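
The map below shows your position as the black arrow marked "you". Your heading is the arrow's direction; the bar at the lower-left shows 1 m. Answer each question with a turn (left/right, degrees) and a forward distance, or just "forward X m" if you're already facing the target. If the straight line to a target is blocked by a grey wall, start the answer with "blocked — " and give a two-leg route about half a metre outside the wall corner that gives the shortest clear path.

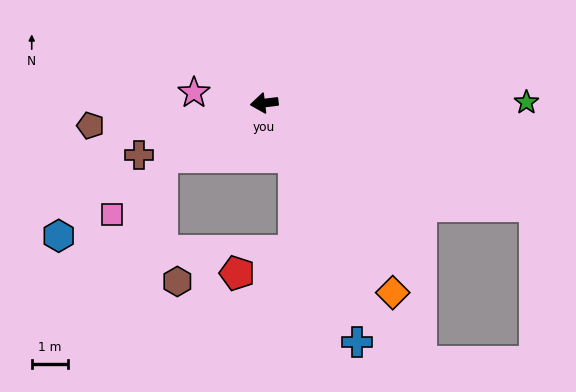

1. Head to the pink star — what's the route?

turn right 15°, forward 1.9 m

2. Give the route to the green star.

turn left 173°, forward 7.1 m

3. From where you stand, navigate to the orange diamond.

turn left 117°, forward 6.2 m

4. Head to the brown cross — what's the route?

turn left 16°, forward 3.7 m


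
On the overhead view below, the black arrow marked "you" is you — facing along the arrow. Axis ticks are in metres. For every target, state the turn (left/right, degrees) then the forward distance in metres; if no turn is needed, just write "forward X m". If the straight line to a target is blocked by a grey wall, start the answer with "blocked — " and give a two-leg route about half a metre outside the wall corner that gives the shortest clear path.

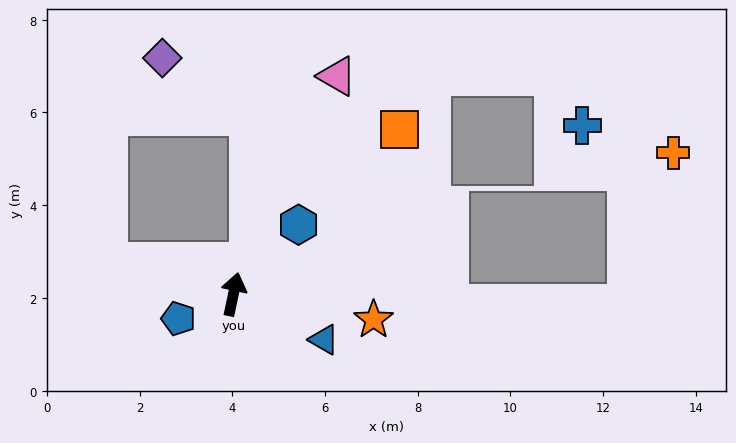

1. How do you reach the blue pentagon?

turn left 126°, forward 1.3 m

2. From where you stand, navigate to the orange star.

turn right 88°, forward 3.1 m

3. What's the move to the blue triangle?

turn right 105°, forward 2.2 m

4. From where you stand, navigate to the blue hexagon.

turn right 31°, forward 2.1 m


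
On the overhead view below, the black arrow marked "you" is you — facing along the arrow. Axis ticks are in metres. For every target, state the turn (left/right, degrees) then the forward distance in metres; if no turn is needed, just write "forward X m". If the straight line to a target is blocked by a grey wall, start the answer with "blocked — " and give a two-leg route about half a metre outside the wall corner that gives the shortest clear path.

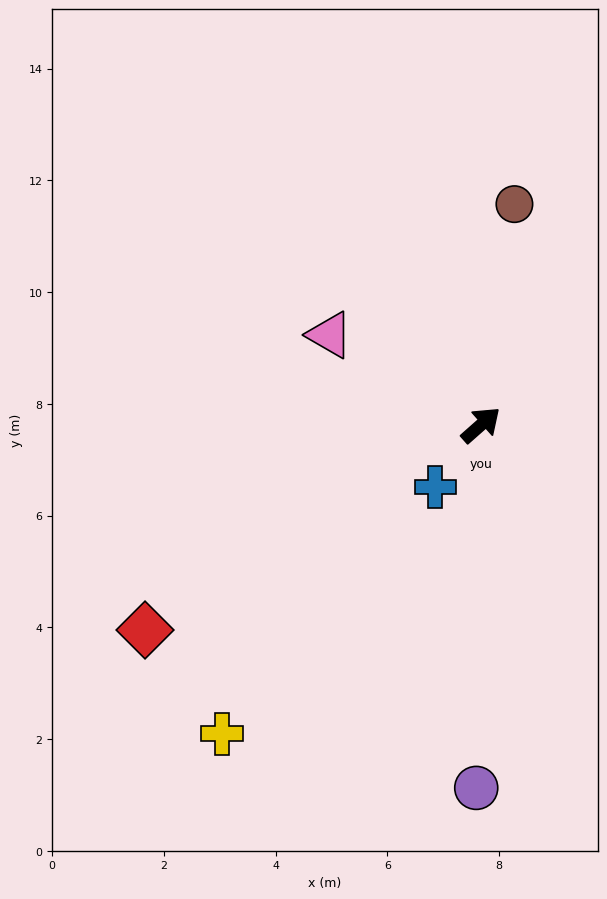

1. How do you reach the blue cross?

turn right 168°, forward 1.4 m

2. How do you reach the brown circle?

turn left 40°, forward 4.0 m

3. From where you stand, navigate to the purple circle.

turn right 132°, forward 6.5 m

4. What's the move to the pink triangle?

turn left 108°, forward 3.2 m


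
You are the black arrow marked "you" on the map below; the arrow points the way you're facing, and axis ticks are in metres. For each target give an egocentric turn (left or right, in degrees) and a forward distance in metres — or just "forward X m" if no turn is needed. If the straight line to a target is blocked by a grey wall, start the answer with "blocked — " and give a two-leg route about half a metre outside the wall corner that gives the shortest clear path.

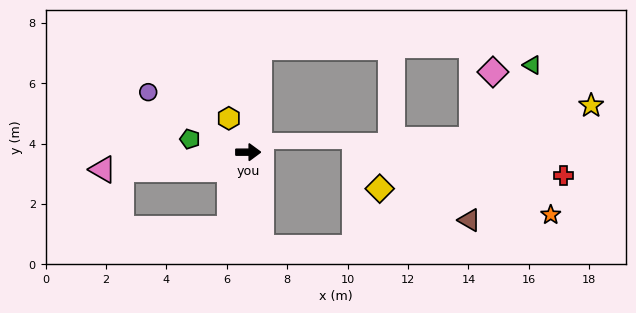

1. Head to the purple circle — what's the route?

turn left 149°, forward 3.9 m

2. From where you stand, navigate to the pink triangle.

turn right 173°, forward 4.9 m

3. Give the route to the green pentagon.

turn left 167°, forward 2.0 m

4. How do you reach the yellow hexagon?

turn left 120°, forward 1.3 m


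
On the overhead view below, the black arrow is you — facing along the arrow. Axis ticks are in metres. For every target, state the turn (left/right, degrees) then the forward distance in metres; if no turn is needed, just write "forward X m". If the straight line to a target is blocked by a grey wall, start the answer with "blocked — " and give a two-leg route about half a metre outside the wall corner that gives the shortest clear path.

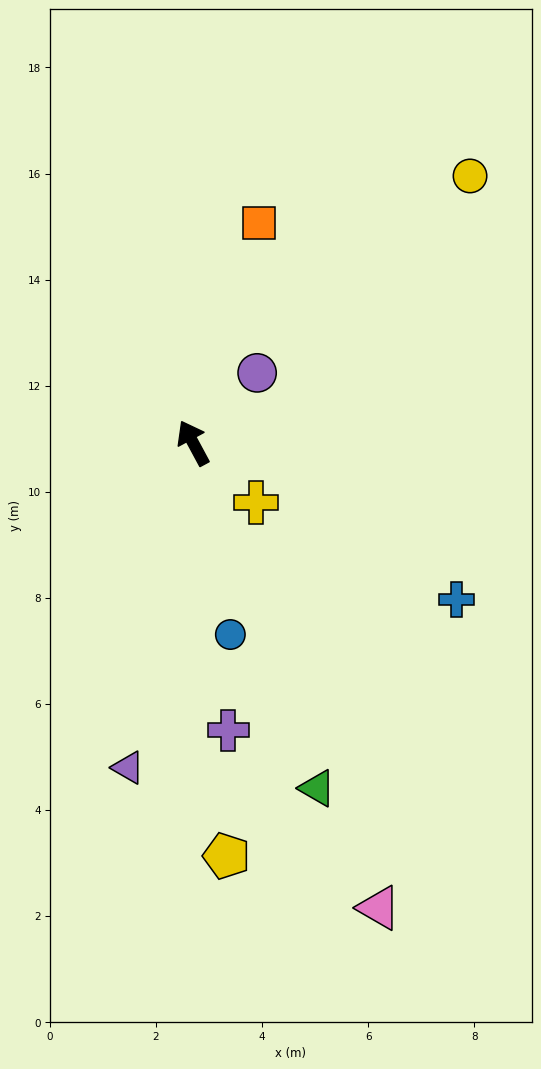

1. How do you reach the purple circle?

turn right 71°, forward 1.8 m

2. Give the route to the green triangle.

turn left 171°, forward 6.9 m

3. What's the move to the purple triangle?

turn left 140°, forward 6.2 m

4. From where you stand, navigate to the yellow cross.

turn right 162°, forward 1.6 m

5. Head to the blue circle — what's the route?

turn left 163°, forward 3.7 m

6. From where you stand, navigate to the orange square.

turn right 45°, forward 4.3 m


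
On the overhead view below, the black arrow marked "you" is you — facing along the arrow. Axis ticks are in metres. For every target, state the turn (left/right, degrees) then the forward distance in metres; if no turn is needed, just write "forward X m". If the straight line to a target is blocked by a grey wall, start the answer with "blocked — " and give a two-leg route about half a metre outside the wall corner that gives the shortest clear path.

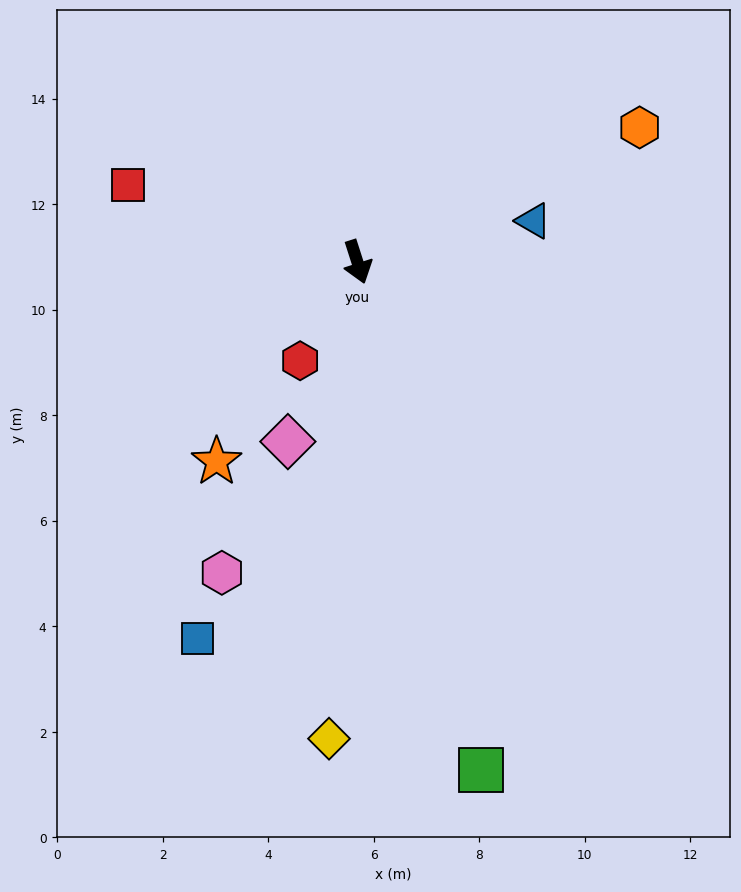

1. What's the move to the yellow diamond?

turn right 21°, forward 9.1 m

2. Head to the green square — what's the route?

turn right 4°, forward 9.9 m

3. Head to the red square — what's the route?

turn right 126°, forward 4.6 m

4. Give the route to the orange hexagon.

turn left 98°, forward 5.9 m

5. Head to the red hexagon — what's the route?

turn right 48°, forward 2.2 m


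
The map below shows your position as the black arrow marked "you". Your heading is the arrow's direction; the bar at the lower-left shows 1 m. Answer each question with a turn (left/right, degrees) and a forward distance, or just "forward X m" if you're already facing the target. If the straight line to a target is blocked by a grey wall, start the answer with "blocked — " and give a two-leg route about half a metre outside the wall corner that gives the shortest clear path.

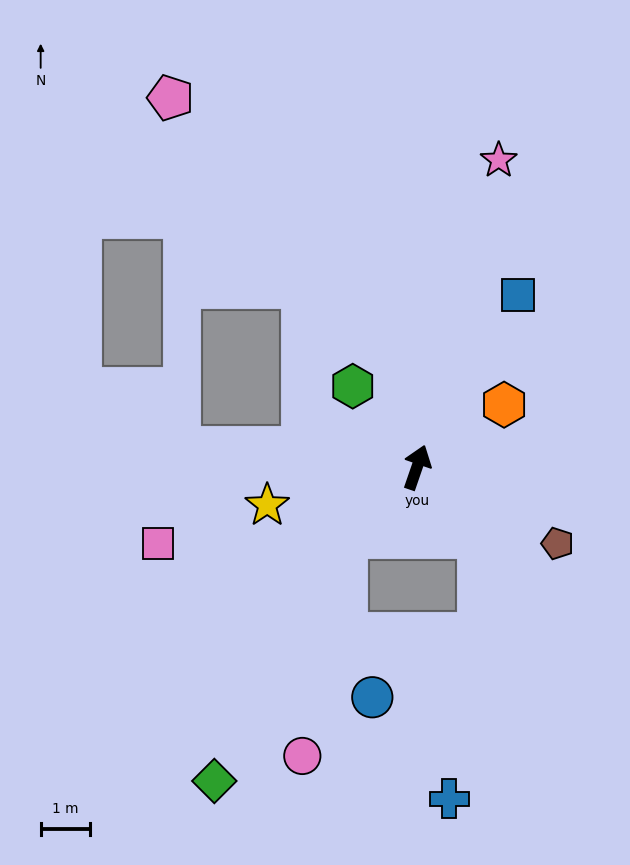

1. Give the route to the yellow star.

turn left 123°, forward 3.1 m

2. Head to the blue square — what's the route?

turn right 11°, forward 4.0 m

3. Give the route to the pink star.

turn left 4°, forward 6.4 m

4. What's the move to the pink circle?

blocked — turn left 154°, forward 2.0 m, then turn left 34°, forward 4.5 m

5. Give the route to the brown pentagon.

turn right 99°, forward 3.2 m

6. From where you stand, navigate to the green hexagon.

turn left 57°, forward 2.1 m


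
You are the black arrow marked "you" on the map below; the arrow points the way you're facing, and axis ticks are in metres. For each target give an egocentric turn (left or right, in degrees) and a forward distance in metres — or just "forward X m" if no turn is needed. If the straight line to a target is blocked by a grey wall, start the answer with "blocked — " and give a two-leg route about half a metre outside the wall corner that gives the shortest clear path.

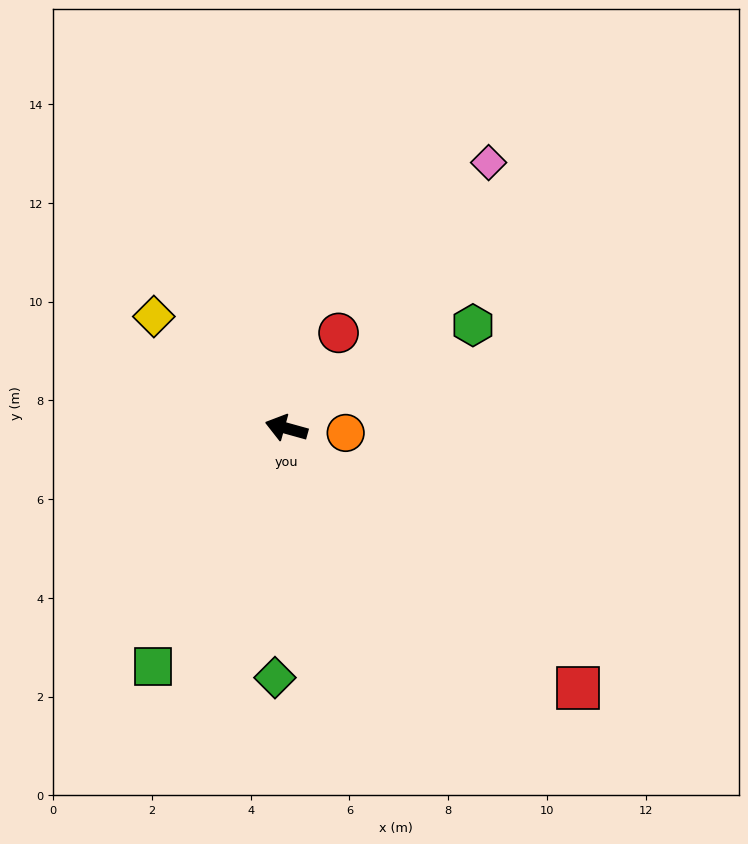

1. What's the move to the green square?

turn left 76°, forward 5.5 m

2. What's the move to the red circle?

turn right 103°, forward 2.2 m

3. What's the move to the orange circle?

turn right 169°, forward 1.2 m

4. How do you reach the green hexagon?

turn right 136°, forward 4.3 m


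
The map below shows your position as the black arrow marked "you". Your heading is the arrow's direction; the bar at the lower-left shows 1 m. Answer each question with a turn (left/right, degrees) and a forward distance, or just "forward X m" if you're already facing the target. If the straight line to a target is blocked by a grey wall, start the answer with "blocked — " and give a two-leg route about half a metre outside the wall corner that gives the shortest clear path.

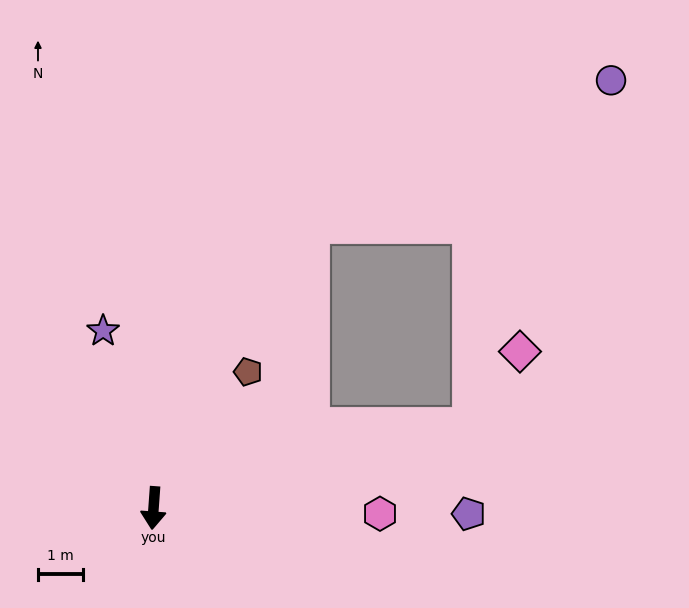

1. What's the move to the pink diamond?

blocked — turn left 109°, forward 7.3 m, then turn left 42°, forward 2.0 m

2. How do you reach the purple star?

turn right 160°, forward 4.1 m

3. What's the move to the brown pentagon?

turn left 149°, forward 3.7 m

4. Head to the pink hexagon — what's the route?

turn left 93°, forward 5.1 m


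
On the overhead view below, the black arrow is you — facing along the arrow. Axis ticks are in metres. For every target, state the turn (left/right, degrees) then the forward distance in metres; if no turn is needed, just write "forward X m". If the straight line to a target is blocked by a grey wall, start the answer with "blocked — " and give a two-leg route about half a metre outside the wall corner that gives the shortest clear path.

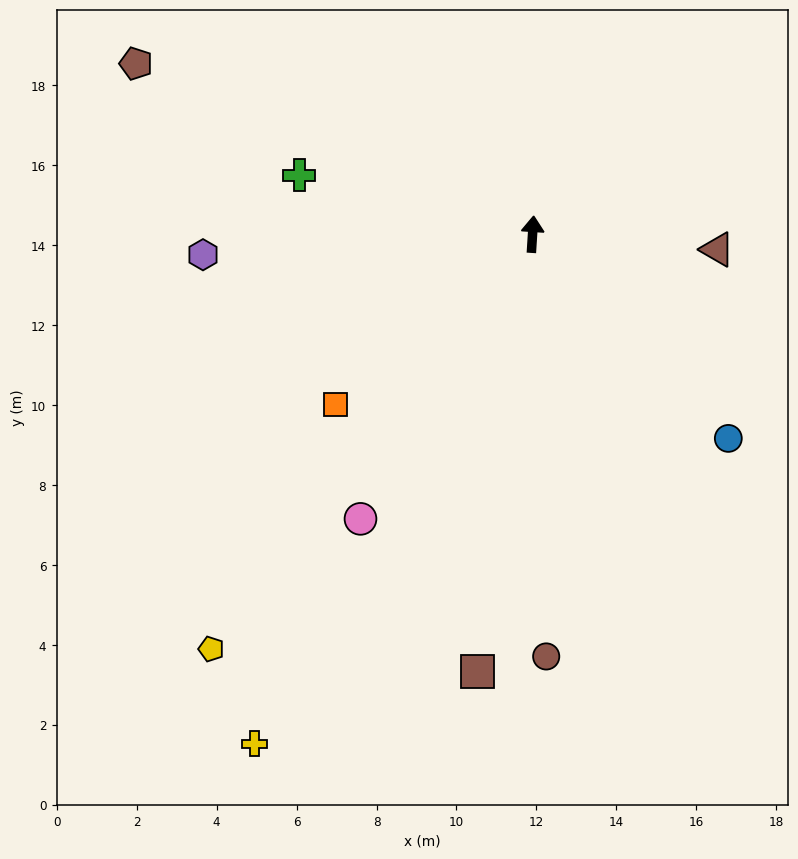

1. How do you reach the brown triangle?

turn right 91°, forward 4.6 m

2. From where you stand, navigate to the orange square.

turn left 134°, forward 6.5 m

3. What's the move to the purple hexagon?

turn left 97°, forward 8.3 m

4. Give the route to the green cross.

turn left 79°, forward 6.0 m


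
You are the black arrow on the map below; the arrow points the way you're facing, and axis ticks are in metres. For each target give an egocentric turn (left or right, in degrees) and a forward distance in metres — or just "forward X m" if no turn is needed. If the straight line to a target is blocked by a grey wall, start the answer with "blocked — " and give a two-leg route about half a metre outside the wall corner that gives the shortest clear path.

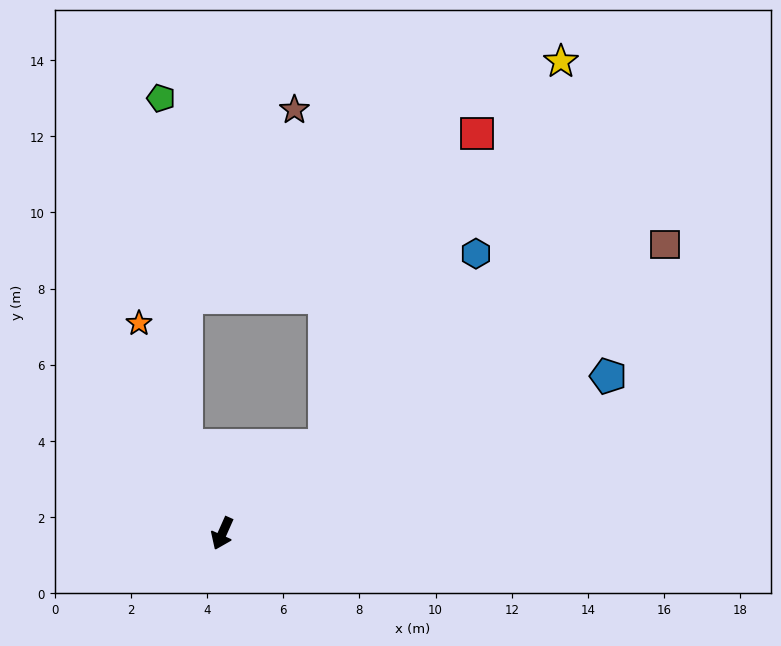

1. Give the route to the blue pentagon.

turn left 136°, forward 10.9 m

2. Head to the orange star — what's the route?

turn right 134°, forward 5.9 m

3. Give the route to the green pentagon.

blocked — turn right 134°, forward 2.5 m, then turn right 18°, forward 9.1 m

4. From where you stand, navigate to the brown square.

turn left 147°, forward 13.9 m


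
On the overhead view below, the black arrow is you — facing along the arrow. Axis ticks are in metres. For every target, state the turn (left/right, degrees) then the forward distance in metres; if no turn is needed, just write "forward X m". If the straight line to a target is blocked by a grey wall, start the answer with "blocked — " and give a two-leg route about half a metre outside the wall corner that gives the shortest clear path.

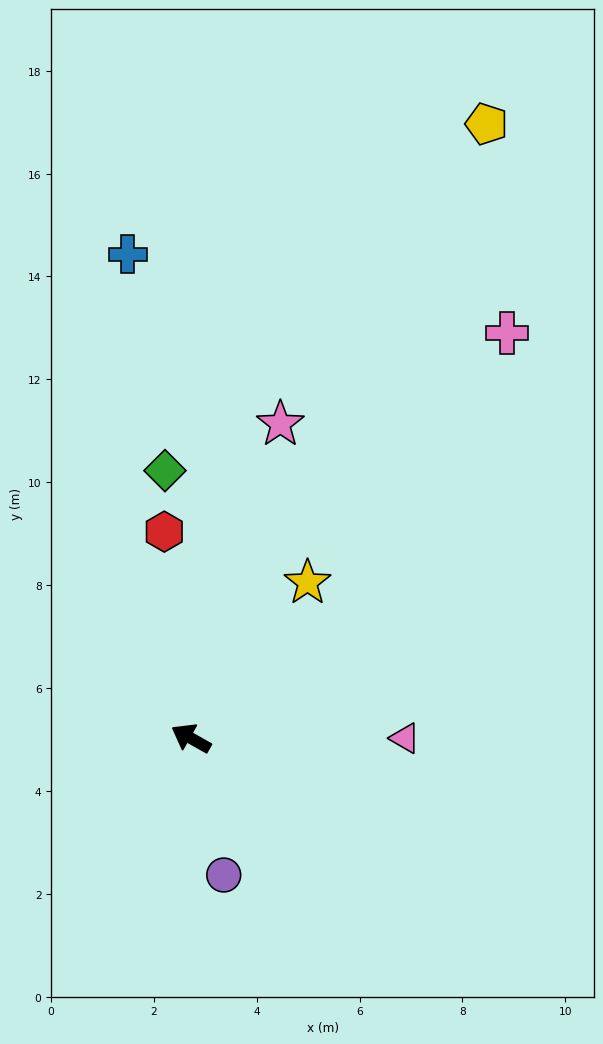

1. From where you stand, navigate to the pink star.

turn right 76°, forward 6.4 m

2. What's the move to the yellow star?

turn right 97°, forward 3.8 m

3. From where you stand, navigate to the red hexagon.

turn right 53°, forward 4.0 m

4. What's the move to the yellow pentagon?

turn right 86°, forward 13.3 m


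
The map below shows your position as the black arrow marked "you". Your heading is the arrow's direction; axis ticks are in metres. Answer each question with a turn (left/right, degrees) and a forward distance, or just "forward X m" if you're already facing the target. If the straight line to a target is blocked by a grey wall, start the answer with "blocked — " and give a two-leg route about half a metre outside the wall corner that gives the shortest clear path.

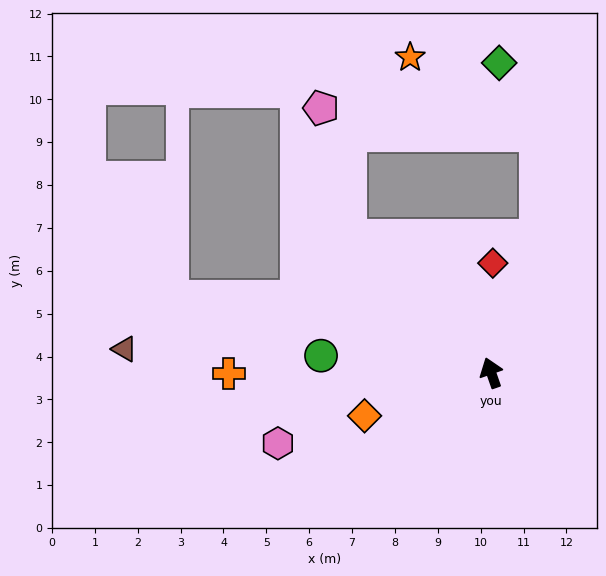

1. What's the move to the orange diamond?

turn left 90°, forward 3.1 m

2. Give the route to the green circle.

turn left 65°, forward 4.0 m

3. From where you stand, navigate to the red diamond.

turn right 20°, forward 2.6 m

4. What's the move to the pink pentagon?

blocked — turn left 27°, forward 4.6 m, then turn right 34°, forward 3.1 m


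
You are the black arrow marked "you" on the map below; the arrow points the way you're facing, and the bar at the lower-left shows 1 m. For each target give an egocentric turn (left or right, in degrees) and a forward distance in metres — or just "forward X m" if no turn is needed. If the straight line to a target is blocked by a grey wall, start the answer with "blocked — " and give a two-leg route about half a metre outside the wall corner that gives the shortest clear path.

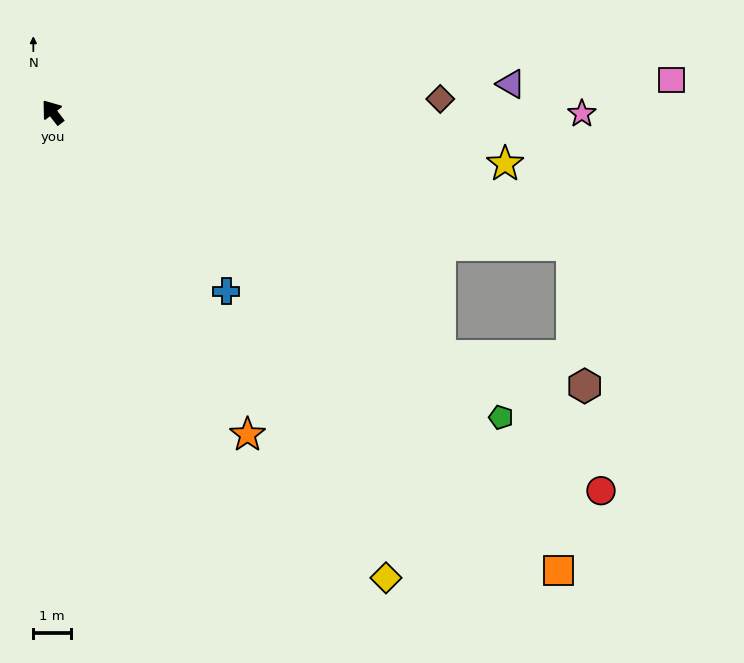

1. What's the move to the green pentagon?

turn right 162°, forward 14.3 m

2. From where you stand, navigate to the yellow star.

turn right 134°, forward 12.0 m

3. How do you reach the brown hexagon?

blocked — turn right 160°, forward 12.1 m, then turn left 21°, forward 3.9 m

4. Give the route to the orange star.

turn left 174°, forward 10.0 m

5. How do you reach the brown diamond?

turn right 126°, forward 10.3 m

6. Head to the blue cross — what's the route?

turn right 174°, forward 6.6 m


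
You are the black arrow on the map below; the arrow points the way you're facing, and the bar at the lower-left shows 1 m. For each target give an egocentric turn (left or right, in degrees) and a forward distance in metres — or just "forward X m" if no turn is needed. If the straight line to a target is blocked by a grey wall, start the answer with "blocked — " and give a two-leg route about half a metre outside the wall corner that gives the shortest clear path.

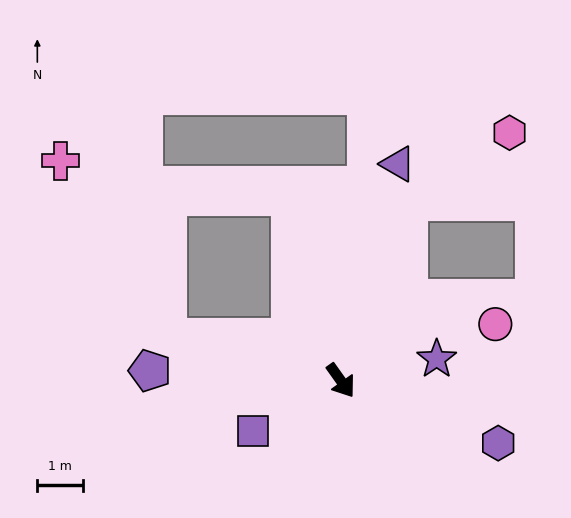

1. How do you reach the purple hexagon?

turn left 33°, forward 3.7 m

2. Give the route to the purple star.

turn left 67°, forward 2.1 m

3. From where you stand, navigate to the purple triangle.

turn left 130°, forward 4.9 m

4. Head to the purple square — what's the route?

turn right 96°, forward 2.2 m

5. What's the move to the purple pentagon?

turn right 128°, forward 4.2 m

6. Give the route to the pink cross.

blocked — turn right 139°, forward 3.9 m, then turn right 45°, forward 4.5 m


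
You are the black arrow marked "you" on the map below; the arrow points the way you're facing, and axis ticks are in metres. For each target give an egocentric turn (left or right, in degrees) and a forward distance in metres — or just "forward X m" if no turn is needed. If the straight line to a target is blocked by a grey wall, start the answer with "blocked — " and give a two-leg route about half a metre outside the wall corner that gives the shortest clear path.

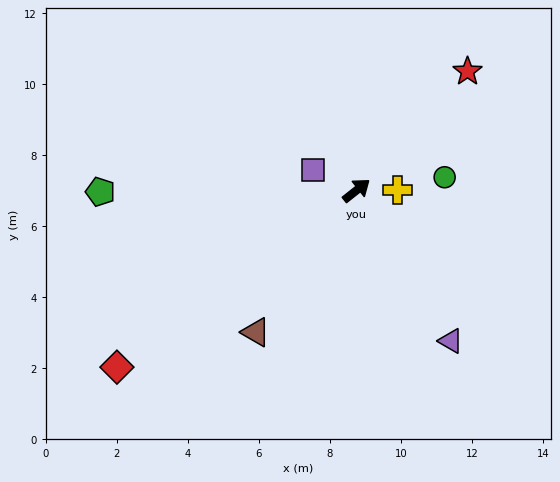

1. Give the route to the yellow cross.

turn right 38°, forward 1.2 m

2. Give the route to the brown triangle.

turn right 164°, forward 4.9 m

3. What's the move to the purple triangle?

turn right 96°, forward 5.0 m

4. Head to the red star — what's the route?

turn left 9°, forward 4.6 m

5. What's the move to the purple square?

turn left 117°, forward 1.4 m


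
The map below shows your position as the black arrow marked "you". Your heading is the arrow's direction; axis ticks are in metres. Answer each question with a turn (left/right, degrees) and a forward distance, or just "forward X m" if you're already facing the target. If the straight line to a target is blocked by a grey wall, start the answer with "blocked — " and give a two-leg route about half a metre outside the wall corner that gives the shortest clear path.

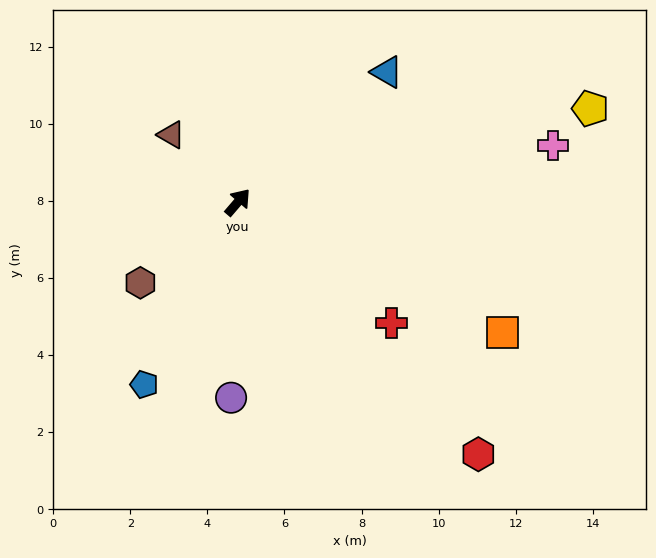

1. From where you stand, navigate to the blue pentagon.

turn right 166°, forward 5.3 m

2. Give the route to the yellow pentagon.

turn right 34°, forward 9.5 m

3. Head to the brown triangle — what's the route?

turn left 85°, forward 2.5 m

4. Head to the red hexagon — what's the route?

turn right 96°, forward 9.0 m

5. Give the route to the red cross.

turn right 88°, forward 5.1 m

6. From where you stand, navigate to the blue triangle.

turn right 8°, forward 5.1 m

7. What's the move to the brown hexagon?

turn left 170°, forward 3.3 m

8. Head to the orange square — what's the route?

turn right 76°, forward 7.7 m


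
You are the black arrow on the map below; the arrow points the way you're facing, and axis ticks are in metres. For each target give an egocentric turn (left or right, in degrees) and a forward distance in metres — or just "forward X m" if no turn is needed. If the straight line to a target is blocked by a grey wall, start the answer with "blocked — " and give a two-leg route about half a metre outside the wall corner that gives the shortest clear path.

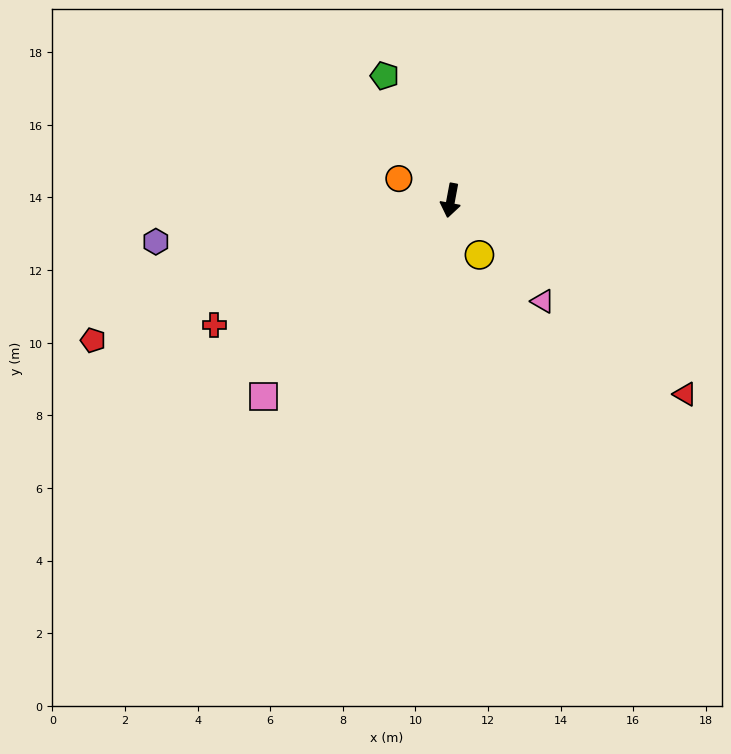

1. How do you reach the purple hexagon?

turn right 71°, forward 8.2 m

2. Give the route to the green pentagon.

turn right 141°, forward 3.9 m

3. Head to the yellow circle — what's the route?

turn left 38°, forward 1.7 m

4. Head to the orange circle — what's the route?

turn right 102°, forward 1.5 m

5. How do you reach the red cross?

turn right 52°, forward 7.4 m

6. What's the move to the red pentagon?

turn right 58°, forward 10.6 m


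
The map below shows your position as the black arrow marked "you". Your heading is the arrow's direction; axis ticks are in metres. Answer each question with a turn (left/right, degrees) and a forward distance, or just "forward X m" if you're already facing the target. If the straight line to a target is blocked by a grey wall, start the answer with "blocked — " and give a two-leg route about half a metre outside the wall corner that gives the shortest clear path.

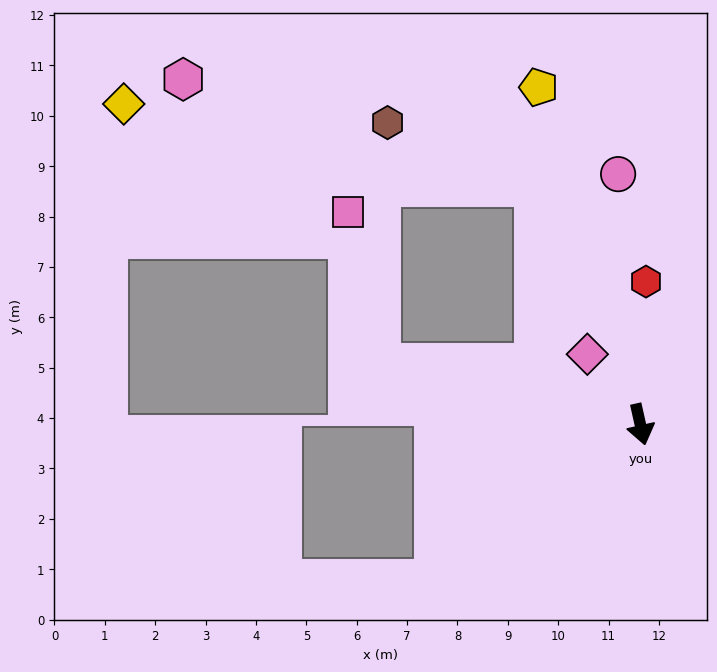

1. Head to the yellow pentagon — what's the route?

turn right 176°, forward 7.0 m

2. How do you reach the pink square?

blocked — turn right 115°, forward 5.3 m, then turn right 66°, forward 3.1 m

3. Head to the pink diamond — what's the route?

turn right 156°, forward 1.7 m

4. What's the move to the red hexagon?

turn left 165°, forward 2.8 m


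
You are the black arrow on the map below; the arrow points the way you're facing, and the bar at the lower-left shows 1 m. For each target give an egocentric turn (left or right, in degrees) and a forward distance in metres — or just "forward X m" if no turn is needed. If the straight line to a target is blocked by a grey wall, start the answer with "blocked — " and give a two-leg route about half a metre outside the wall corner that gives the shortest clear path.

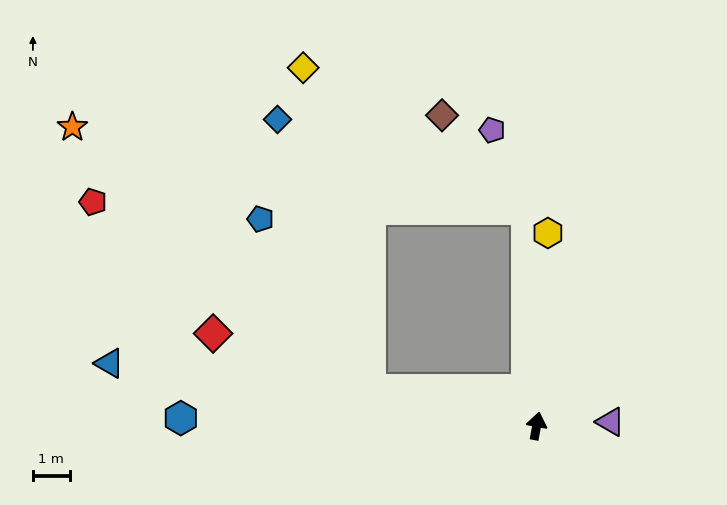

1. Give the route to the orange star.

blocked — turn left 88°, forward 4.6 m, then turn right 29°, forward 10.8 m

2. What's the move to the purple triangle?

turn right 76°, forward 2.0 m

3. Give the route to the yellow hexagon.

turn left 7°, forward 5.2 m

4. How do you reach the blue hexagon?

turn left 99°, forward 9.6 m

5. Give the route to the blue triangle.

turn left 92°, forward 11.7 m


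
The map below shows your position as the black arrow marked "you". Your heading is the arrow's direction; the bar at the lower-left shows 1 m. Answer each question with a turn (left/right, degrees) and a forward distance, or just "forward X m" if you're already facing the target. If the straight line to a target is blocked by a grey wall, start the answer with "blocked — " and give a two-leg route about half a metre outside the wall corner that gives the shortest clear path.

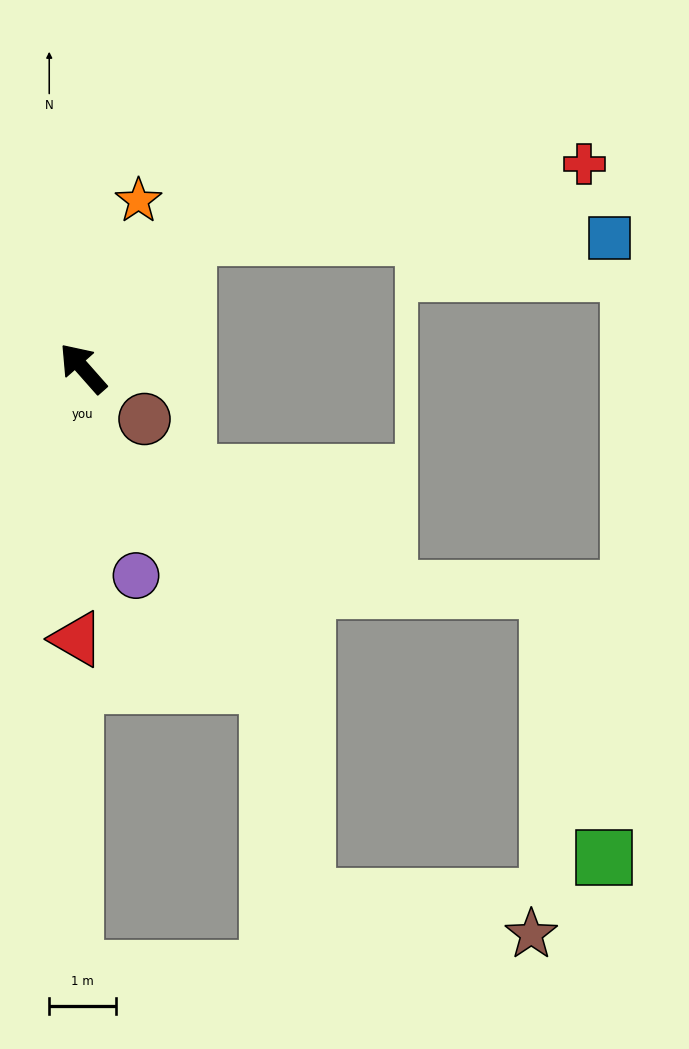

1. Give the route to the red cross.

blocked — turn right 80°, forward 2.5 m, then turn right 41°, forward 6.1 m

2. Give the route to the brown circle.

turn right 171°, forward 1.2 m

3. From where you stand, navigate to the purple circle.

turn left 153°, forward 3.2 m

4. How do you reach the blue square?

blocked — turn right 80°, forward 2.5 m, then turn right 52°, forward 6.3 m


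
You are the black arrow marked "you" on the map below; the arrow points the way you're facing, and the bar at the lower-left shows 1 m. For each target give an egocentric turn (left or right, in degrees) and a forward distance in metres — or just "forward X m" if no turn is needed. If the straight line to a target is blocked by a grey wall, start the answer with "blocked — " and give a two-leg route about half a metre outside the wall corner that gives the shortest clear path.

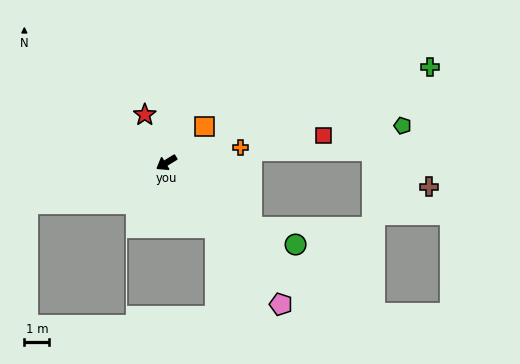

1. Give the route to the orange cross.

turn left 160°, forward 3.0 m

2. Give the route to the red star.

turn right 97°, forward 2.1 m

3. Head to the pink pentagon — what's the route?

turn left 97°, forward 7.2 m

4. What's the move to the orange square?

turn right 167°, forward 2.1 m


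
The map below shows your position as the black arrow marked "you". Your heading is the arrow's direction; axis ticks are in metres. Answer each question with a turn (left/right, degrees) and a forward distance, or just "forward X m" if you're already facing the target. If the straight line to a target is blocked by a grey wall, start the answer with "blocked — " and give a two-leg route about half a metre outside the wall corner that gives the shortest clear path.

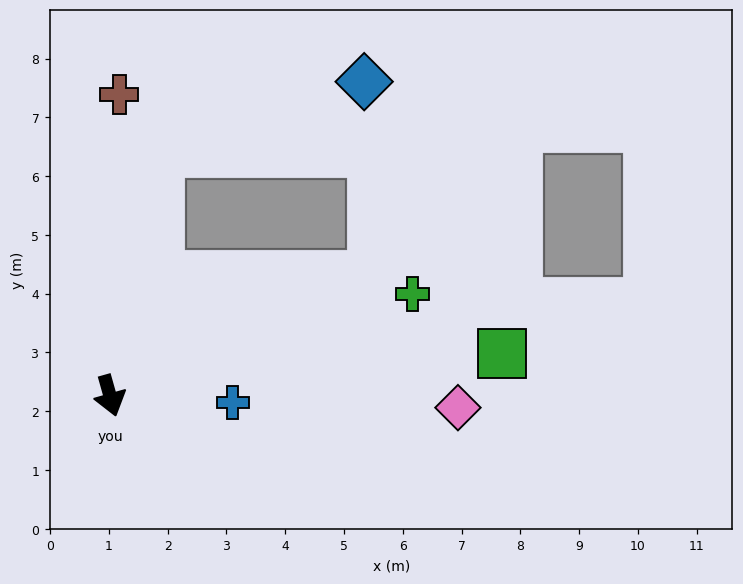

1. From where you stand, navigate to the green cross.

turn left 93°, forward 5.4 m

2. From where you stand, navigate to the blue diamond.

blocked — turn left 153°, forward 4.2 m, then turn right 60°, forward 3.7 m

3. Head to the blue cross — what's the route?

turn left 71°, forward 2.1 m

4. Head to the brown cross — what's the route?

turn left 163°, forward 5.1 m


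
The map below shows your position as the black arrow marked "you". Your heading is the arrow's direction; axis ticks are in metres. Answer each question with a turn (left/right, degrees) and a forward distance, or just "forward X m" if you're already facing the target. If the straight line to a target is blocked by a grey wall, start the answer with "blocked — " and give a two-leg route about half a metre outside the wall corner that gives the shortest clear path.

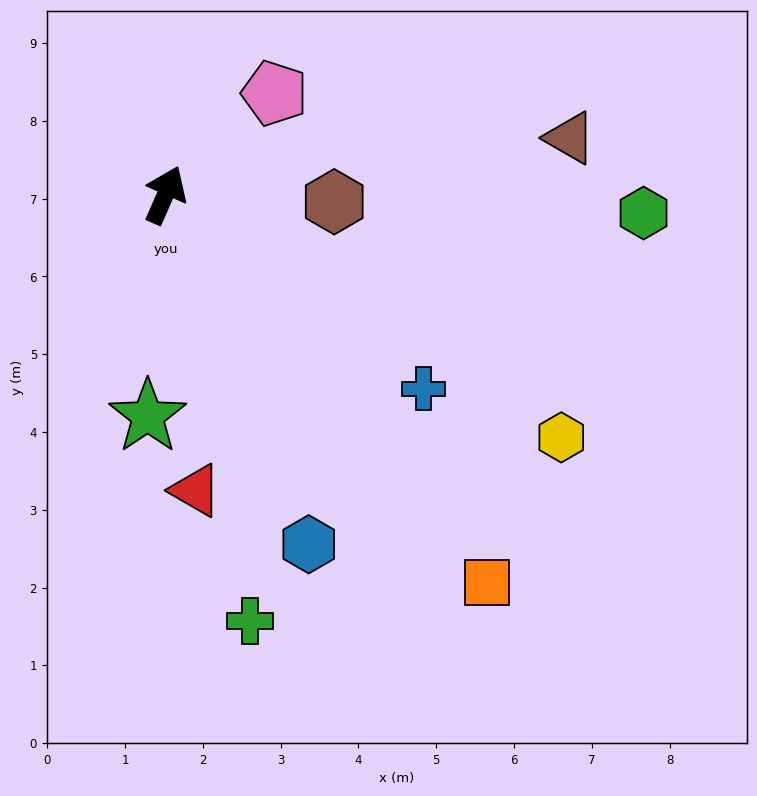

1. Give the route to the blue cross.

turn right 103°, forward 4.2 m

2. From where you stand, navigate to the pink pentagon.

turn right 23°, forward 1.9 m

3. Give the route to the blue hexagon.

turn right 134°, forward 4.9 m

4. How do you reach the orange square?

turn right 117°, forward 6.5 m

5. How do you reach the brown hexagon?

turn right 69°, forward 2.2 m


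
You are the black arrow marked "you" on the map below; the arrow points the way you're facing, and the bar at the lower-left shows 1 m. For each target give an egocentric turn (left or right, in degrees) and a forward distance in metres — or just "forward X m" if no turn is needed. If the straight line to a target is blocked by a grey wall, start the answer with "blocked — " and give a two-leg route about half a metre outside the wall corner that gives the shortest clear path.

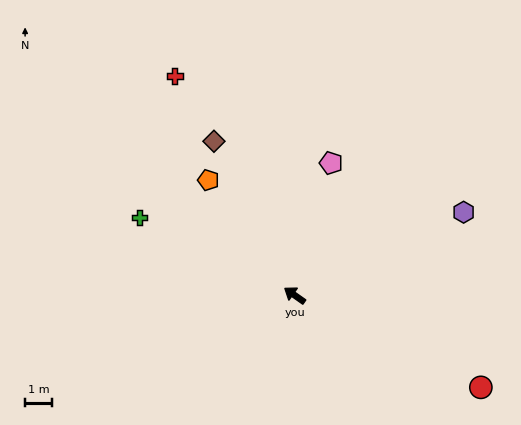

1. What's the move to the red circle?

turn right 171°, forward 7.7 m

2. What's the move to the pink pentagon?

turn right 70°, forward 5.1 m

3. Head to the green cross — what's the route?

turn left 9°, forward 6.5 m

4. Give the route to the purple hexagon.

turn right 119°, forward 7.0 m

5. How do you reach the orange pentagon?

turn right 18°, forward 5.3 m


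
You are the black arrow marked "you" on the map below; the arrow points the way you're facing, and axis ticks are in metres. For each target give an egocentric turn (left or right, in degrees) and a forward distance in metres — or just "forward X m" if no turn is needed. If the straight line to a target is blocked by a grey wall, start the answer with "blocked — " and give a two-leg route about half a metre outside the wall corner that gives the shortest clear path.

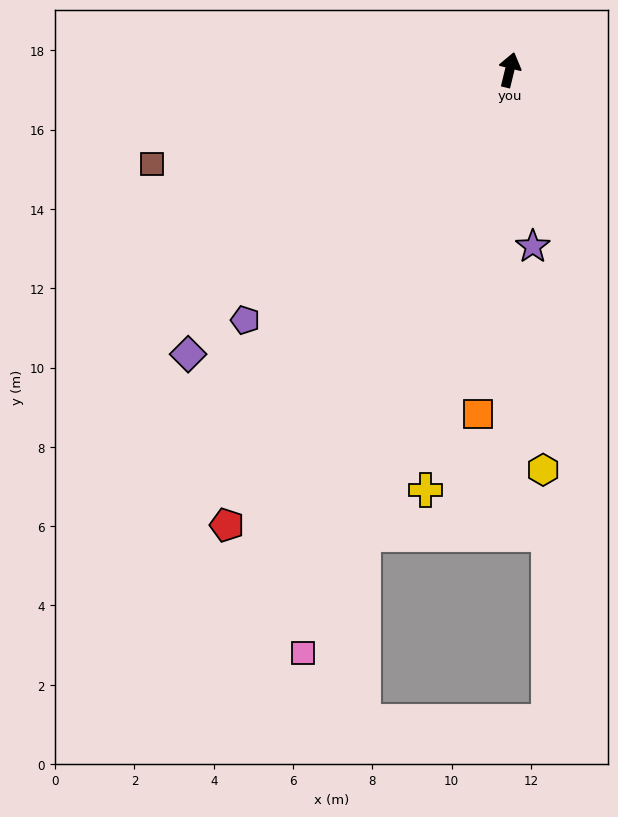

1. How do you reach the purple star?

turn right 159°, forward 4.5 m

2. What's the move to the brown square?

turn left 119°, forward 9.3 m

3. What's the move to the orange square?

turn right 172°, forward 8.7 m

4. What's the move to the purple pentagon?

turn left 147°, forward 9.2 m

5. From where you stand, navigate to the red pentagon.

turn left 162°, forward 13.5 m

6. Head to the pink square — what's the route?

turn left 174°, forward 15.6 m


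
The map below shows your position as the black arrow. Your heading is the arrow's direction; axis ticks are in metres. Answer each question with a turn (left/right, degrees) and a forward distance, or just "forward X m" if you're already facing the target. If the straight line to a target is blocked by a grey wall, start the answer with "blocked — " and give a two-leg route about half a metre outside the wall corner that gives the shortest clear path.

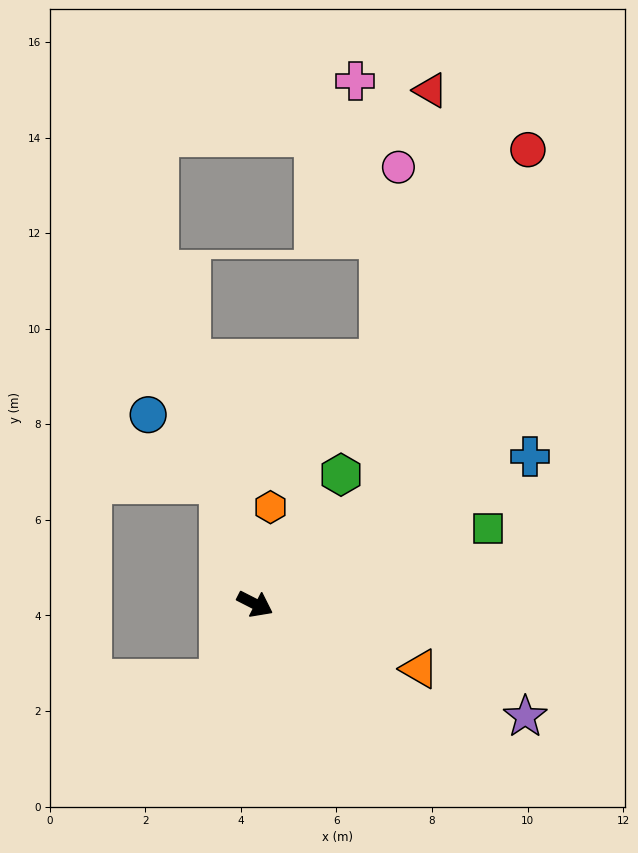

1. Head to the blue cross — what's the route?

turn left 55°, forward 6.5 m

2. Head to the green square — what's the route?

turn left 45°, forward 5.1 m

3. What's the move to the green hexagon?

turn left 83°, forward 3.2 m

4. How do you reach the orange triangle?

turn left 6°, forward 3.7 m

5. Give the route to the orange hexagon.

turn left 108°, forward 2.1 m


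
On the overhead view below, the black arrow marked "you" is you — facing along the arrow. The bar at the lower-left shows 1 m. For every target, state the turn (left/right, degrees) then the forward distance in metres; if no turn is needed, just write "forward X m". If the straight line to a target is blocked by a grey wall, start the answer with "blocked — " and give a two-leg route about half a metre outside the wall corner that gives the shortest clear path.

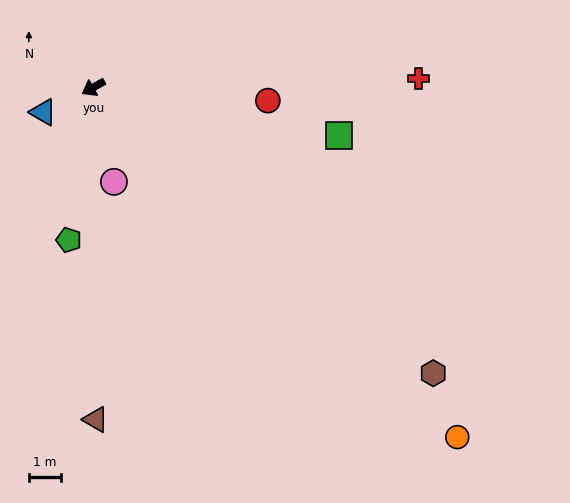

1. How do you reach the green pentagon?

turn left 51°, forward 4.8 m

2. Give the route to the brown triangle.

turn left 61°, forward 10.4 m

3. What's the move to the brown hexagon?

turn left 111°, forward 13.9 m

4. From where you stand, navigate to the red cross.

turn left 152°, forward 10.2 m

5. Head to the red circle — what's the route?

turn left 146°, forward 5.5 m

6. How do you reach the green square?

turn left 140°, forward 7.8 m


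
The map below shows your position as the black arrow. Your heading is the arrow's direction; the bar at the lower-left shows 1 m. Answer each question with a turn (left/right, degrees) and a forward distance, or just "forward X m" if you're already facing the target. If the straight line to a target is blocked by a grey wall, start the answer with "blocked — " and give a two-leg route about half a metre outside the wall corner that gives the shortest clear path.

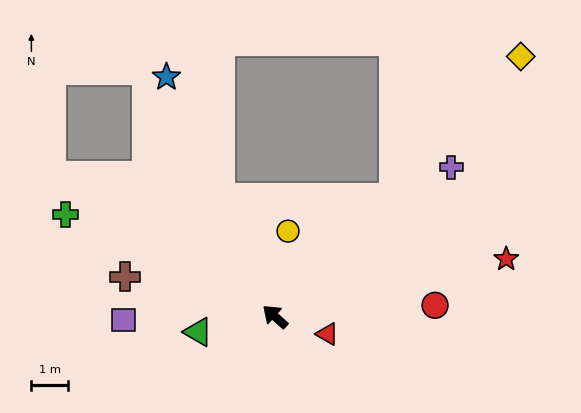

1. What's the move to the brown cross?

turn left 27°, forward 4.2 m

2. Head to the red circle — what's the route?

turn right 134°, forward 4.3 m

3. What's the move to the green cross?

turn left 16°, forward 6.3 m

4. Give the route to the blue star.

turn right 24°, forward 7.1 m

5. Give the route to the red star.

turn right 124°, forward 6.4 m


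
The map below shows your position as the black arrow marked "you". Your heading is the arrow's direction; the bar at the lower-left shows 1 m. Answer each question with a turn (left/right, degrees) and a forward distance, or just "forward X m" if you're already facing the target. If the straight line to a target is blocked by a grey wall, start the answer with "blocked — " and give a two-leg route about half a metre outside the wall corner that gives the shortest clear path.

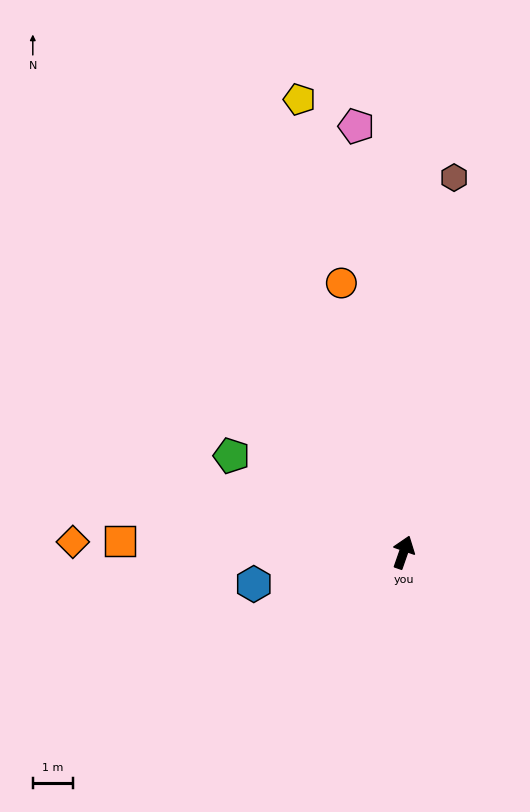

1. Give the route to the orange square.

turn left 107°, forward 7.1 m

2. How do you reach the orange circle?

turn left 32°, forward 6.9 m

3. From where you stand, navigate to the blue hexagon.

turn left 121°, forward 3.8 m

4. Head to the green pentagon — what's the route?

turn left 80°, forward 4.9 m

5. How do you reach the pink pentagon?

turn left 26°, forward 10.8 m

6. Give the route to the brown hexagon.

turn left 12°, forward 9.5 m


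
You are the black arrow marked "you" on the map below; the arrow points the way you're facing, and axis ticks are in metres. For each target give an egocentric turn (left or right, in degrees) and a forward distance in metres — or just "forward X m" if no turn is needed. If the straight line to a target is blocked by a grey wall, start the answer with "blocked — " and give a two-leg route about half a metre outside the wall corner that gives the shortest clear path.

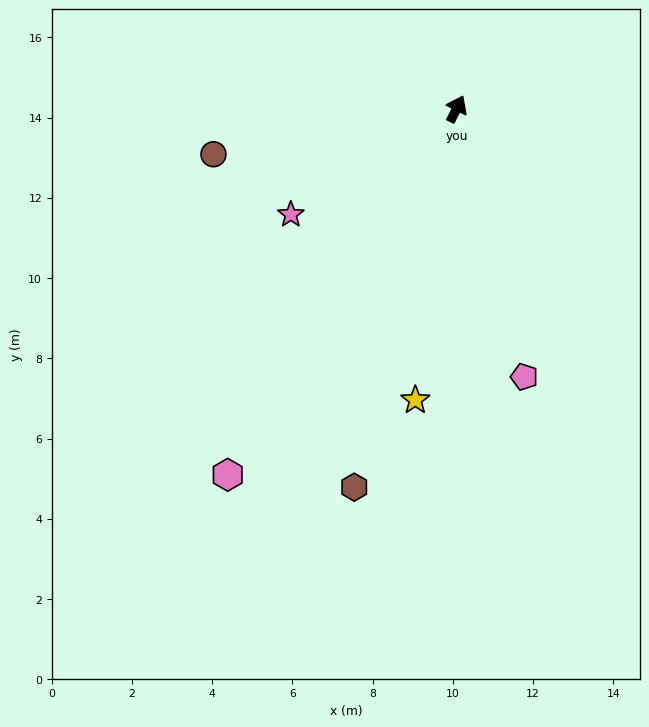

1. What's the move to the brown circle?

turn left 127°, forward 6.2 m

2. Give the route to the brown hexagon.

turn right 169°, forward 9.8 m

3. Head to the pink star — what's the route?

turn left 149°, forward 4.9 m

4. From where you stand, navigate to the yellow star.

turn right 162°, forward 7.3 m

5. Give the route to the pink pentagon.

turn right 139°, forward 6.9 m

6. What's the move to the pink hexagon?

turn left 174°, forward 10.8 m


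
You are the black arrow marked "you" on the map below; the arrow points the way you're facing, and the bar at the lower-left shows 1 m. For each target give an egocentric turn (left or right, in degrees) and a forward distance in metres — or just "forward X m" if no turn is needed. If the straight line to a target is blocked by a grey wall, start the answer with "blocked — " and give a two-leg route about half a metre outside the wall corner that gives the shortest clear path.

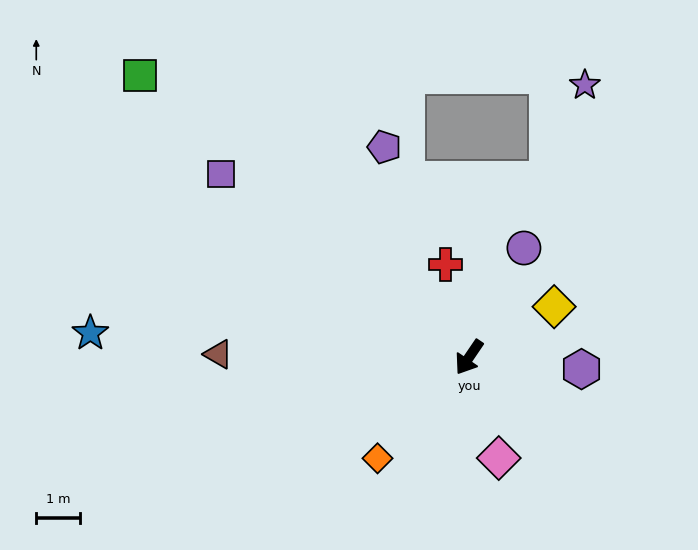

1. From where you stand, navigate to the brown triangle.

turn right 57°, forward 5.8 m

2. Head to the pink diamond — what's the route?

turn left 51°, forward 2.4 m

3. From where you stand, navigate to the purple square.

turn right 92°, forward 7.1 m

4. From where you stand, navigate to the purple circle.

turn right 172°, forward 2.8 m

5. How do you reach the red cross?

turn right 132°, forward 2.2 m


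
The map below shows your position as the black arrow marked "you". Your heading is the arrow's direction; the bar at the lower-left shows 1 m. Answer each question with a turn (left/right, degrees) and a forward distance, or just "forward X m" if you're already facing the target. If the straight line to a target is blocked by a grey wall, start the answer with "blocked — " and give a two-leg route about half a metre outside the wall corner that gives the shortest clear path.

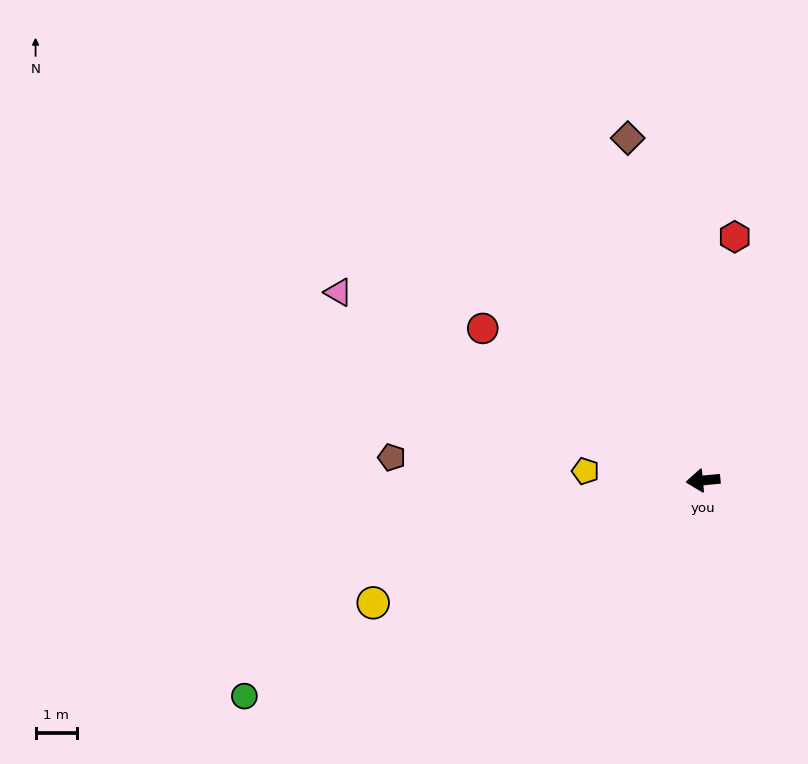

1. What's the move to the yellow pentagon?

turn right 10°, forward 2.8 m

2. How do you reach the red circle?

turn right 40°, forward 6.5 m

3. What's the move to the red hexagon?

turn right 103°, forward 5.9 m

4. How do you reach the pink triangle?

turn right 33°, forward 9.9 m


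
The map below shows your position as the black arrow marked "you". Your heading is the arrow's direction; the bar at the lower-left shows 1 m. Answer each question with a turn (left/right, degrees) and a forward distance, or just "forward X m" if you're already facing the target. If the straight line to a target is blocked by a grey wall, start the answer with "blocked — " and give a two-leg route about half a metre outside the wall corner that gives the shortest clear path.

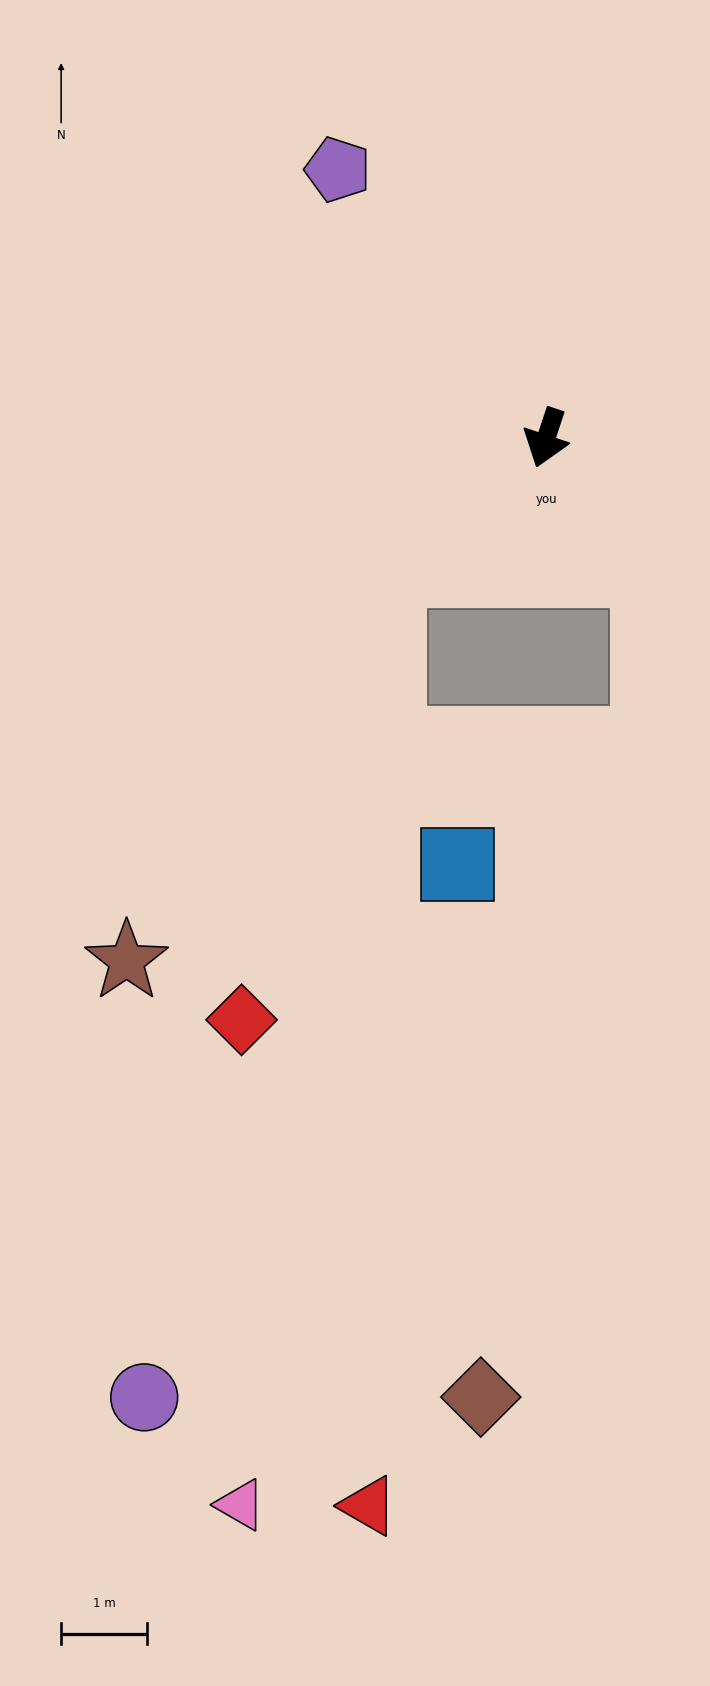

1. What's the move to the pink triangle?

blocked — turn right 32°, forward 2.4 m, then turn left 41°, forward 11.0 m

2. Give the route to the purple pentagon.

turn right 124°, forward 3.9 m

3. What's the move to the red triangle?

blocked — turn right 32°, forward 2.4 m, then turn left 49°, forward 10.9 m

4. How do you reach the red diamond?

blocked — turn right 32°, forward 2.4 m, then turn left 32°, forward 5.5 m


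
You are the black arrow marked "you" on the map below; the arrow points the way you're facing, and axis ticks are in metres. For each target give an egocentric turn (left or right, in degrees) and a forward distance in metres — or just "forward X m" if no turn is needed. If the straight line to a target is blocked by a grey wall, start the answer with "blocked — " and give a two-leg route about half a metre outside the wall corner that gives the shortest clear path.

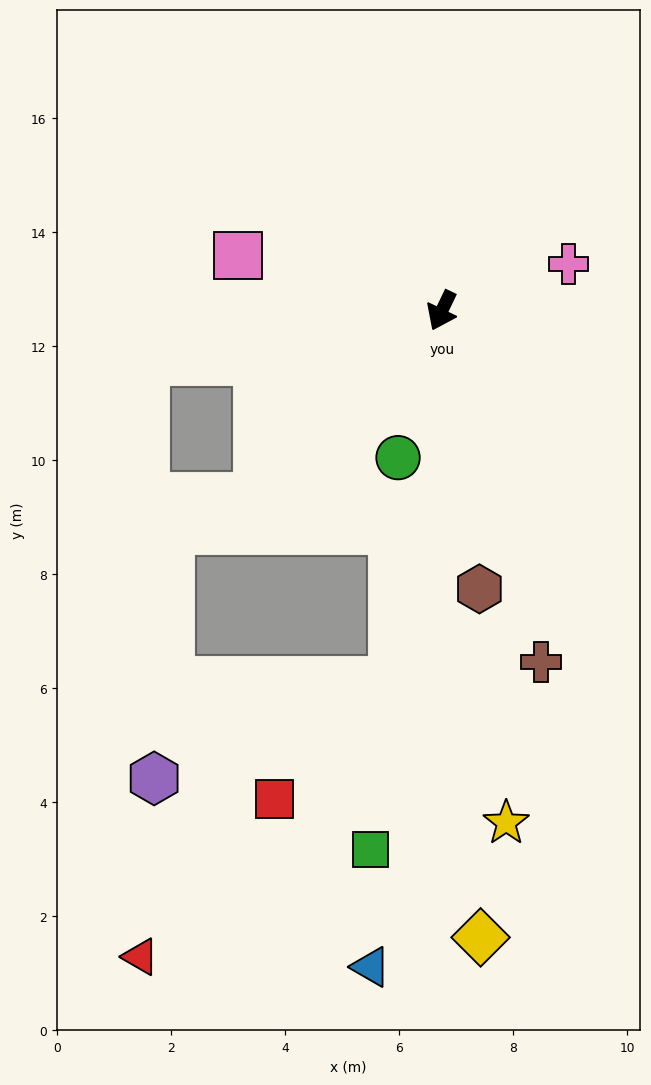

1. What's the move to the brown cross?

turn left 41°, forward 6.4 m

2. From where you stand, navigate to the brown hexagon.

turn left 33°, forward 4.9 m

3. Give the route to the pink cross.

turn left 136°, forward 2.4 m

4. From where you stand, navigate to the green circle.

turn left 9°, forward 2.7 m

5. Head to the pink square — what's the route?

turn right 80°, forward 3.7 m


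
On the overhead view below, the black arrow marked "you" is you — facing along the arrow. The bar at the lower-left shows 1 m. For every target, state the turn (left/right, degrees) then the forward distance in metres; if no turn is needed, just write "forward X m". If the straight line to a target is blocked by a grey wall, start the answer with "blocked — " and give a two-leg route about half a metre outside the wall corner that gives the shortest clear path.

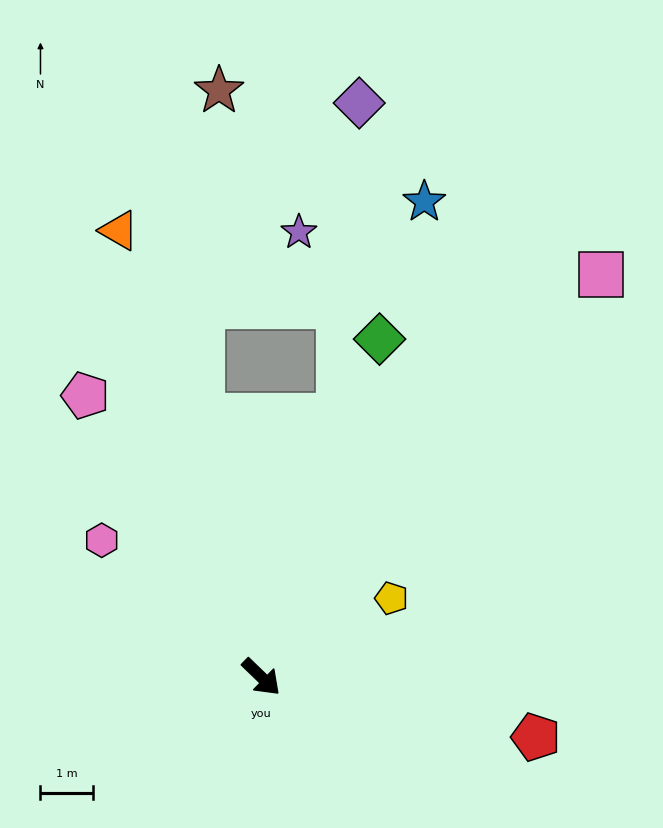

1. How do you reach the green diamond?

turn left 115°, forward 6.8 m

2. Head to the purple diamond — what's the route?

blocked — turn left 118°, forward 5.2 m, then turn left 12°, forward 6.0 m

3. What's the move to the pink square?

turn left 94°, forward 10.1 m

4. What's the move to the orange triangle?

turn left 152°, forward 8.9 m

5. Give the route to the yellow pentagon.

turn left 75°, forward 2.9 m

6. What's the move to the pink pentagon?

turn left 166°, forward 6.3 m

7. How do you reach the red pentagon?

turn left 32°, forward 5.4 m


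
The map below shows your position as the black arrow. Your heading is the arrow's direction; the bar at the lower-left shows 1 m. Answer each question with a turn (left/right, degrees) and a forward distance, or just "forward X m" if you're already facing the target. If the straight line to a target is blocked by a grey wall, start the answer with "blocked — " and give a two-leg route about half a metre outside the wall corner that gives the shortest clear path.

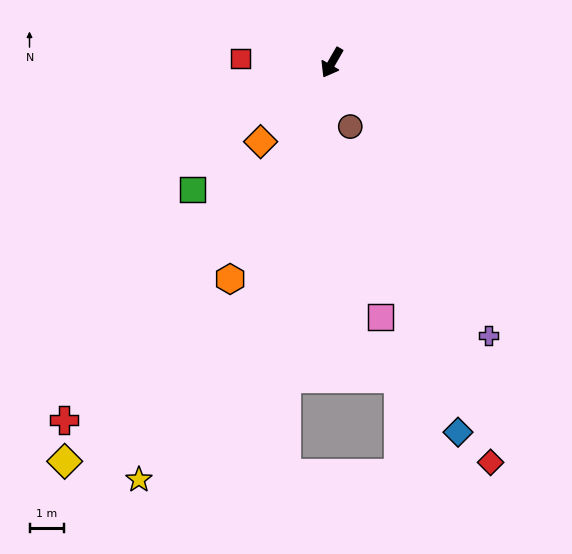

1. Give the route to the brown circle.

turn left 46°, forward 1.9 m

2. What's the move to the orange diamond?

turn right 12°, forward 3.1 m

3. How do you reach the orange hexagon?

turn left 5°, forward 6.9 m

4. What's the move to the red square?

turn right 63°, forward 2.7 m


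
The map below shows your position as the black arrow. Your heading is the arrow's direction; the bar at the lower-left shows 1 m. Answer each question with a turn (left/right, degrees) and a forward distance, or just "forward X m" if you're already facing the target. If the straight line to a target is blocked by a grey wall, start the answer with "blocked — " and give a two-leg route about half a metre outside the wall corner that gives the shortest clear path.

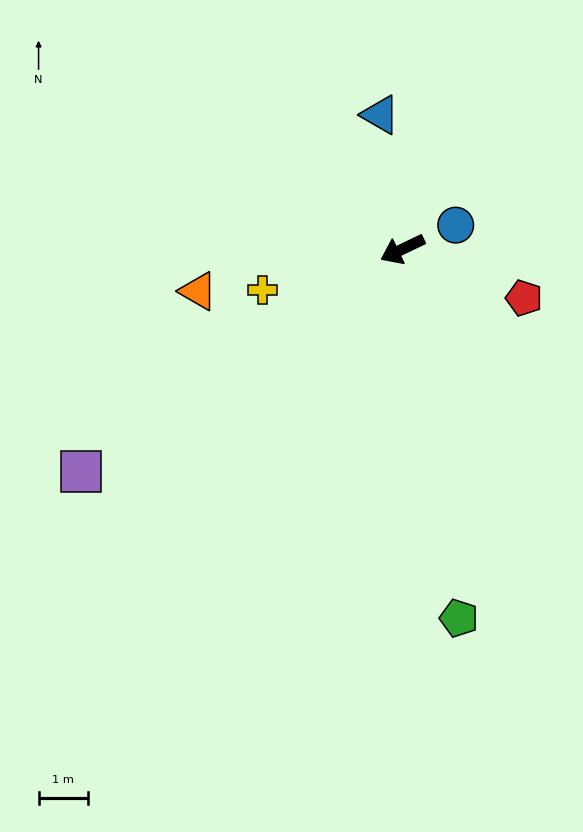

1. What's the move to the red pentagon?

turn left 132°, forward 2.7 m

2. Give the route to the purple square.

turn left 9°, forward 8.0 m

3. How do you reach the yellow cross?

turn right 9°, forward 3.0 m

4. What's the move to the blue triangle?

turn right 106°, forward 2.8 m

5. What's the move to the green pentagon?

turn left 73°, forward 7.6 m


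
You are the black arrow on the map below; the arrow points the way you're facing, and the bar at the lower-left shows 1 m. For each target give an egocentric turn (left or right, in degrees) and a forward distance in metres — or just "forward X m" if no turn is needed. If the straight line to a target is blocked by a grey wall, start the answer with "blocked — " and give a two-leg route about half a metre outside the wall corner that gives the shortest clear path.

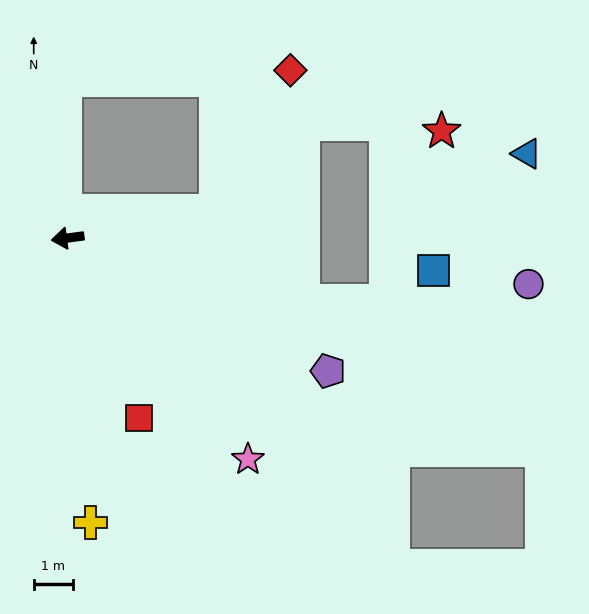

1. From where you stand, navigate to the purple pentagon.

turn left 145°, forward 7.4 m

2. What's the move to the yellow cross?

turn left 87°, forward 7.2 m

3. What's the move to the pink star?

turn left 122°, forward 7.2 m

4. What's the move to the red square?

turn left 104°, forward 4.9 m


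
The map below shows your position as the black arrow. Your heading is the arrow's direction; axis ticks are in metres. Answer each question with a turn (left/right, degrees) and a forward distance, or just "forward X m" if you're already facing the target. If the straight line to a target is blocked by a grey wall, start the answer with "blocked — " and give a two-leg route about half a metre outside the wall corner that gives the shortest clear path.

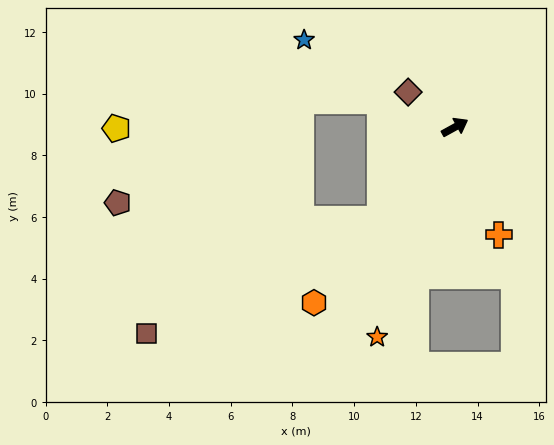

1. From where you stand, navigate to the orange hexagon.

turn right 158°, forward 7.3 m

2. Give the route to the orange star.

turn right 139°, forward 7.3 m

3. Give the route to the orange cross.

turn right 97°, forward 3.8 m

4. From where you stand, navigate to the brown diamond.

turn left 114°, forward 1.9 m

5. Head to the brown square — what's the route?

blocked — turn right 158°, forward 3.9 m, then turn right 25°, forward 8.4 m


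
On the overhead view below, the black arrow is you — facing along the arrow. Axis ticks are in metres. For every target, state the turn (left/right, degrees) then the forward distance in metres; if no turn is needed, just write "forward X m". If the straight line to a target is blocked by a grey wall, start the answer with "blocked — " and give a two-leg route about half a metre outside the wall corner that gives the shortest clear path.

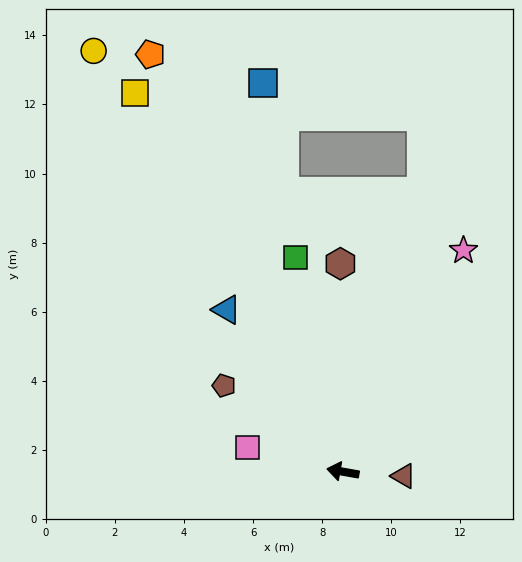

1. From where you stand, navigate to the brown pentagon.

turn right 26°, forward 4.3 m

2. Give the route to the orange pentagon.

turn right 55°, forward 13.3 m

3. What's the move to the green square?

turn right 67°, forward 6.4 m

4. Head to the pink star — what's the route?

turn right 109°, forward 7.3 m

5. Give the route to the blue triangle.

turn right 44°, forward 5.8 m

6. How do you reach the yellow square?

turn right 51°, forward 12.5 m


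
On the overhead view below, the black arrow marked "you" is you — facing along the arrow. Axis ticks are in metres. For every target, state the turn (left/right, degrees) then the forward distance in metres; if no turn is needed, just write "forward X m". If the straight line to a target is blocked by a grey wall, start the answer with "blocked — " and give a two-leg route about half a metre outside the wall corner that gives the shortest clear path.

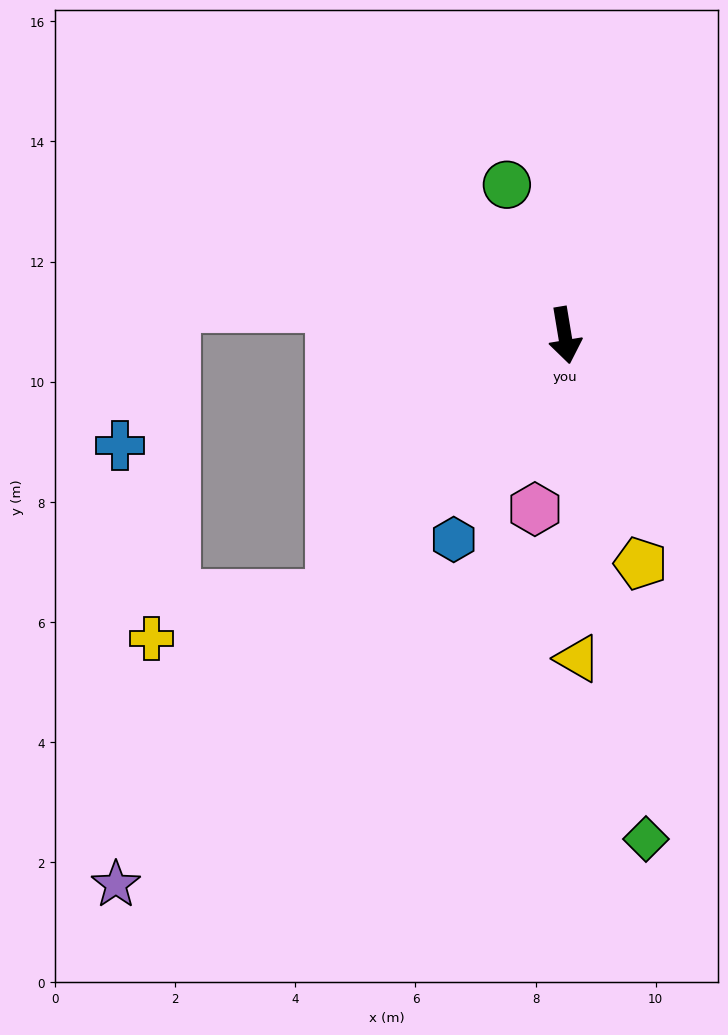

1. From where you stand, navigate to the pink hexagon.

turn right 19°, forward 2.9 m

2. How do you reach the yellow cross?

blocked — turn right 51°, forward 5.8 m, then turn right 35°, forward 3.1 m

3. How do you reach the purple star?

turn right 49°, forward 11.8 m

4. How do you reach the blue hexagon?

turn right 38°, forward 3.9 m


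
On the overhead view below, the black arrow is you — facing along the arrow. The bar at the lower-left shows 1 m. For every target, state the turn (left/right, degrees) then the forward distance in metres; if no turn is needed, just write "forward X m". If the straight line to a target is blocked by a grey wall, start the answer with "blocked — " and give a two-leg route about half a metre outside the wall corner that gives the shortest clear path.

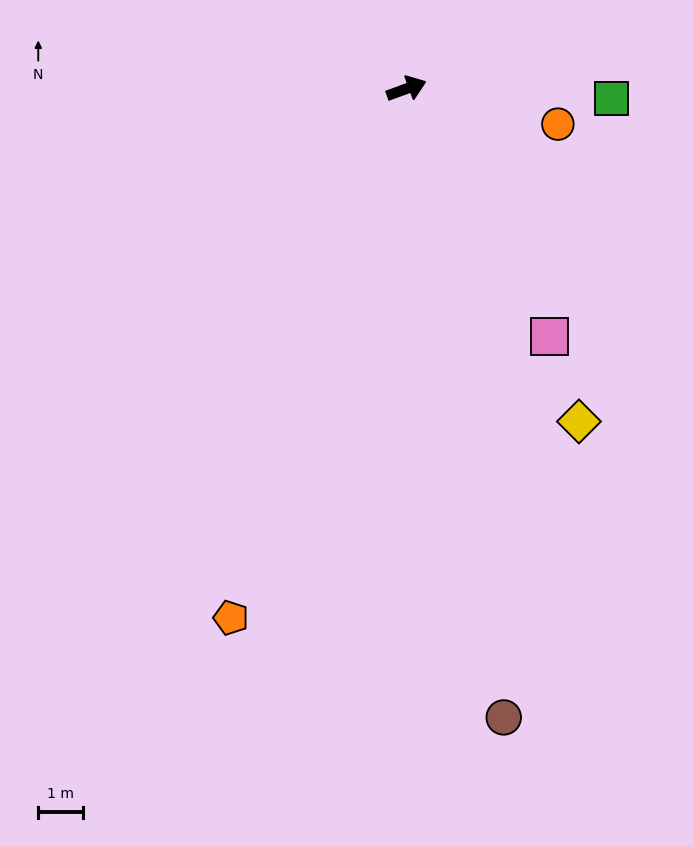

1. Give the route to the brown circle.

turn right 101°, forward 14.1 m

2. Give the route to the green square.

turn right 23°, forward 4.5 m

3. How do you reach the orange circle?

turn right 33°, forward 3.4 m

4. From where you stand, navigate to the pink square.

turn right 80°, forward 6.3 m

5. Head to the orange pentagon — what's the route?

turn right 128°, forward 12.3 m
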